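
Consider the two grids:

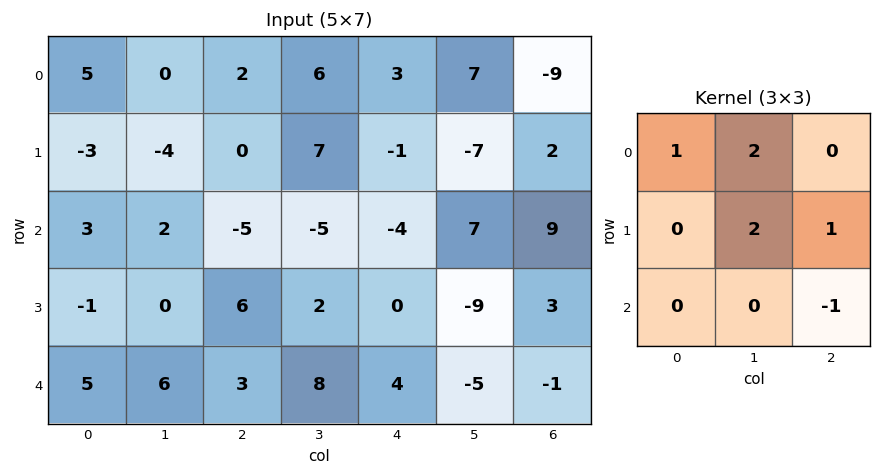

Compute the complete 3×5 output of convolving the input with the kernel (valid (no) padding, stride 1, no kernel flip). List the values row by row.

2 16 31 -4 -4
-18 -21 0 13 5
10 -2 -15 -17 -4

Output[0,0]: The receptive field on the input at this output position is [5 0 2 / -3 -4 0 / 3 2 -5]. Elementwise product with the kernel and sum: 5·1 + 0·2 + -4·2 + 0·1 + -5·-1.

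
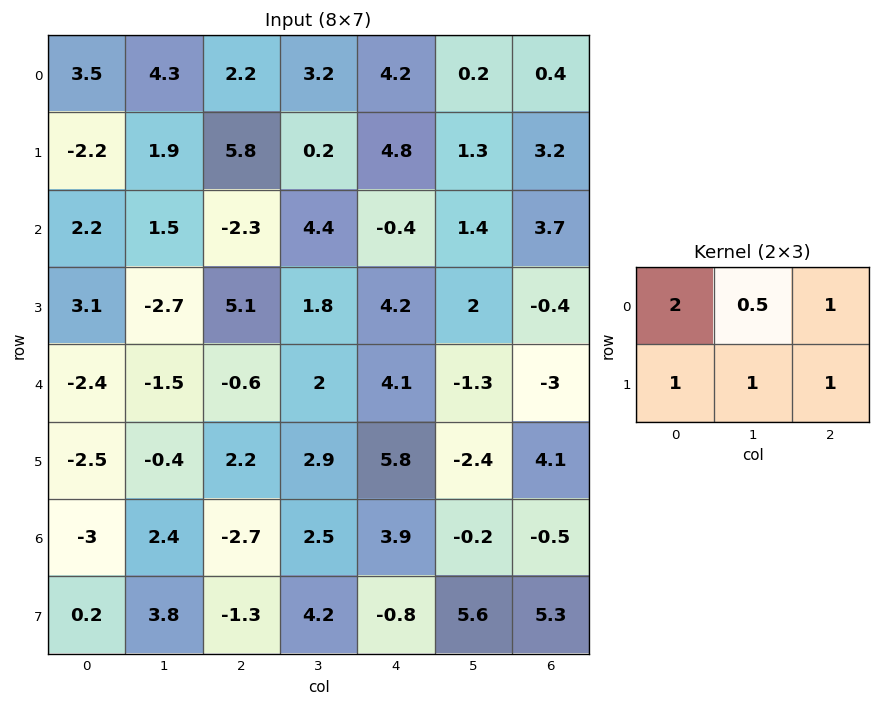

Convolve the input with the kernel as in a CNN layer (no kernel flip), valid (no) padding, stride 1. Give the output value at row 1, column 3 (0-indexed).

9.5

The receptive field on the input at this output position is [0.2 4.8 1.3 / 4.4 -0.4 1.4]. Elementwise product with the kernel and sum: 0.2·2 + 4.8·0.5 + 1.3·1 + 4.4·1 + -0.4·1 + 1.4·1.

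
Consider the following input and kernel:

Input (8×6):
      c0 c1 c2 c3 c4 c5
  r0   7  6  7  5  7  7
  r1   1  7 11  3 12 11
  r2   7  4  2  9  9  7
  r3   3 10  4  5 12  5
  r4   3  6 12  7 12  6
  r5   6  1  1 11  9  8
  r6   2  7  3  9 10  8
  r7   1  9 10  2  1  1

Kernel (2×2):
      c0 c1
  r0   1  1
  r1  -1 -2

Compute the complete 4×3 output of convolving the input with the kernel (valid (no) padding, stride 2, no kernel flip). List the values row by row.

-2 -5 -20
-12 -3 -6
1 -4 -7
-10 -2 15

Output[0,0]: The receptive field on the input at this output position is [7 6 / 1 7]. Elementwise product with the kernel and sum: 7·1 + 6·1 + 1·-1 + 7·-2.
Output[0,1]: The receptive field on the input at this output position is [7 5 / 11 3]. Elementwise product with the kernel and sum: 7·1 + 5·1 + 11·-1 + 3·-2.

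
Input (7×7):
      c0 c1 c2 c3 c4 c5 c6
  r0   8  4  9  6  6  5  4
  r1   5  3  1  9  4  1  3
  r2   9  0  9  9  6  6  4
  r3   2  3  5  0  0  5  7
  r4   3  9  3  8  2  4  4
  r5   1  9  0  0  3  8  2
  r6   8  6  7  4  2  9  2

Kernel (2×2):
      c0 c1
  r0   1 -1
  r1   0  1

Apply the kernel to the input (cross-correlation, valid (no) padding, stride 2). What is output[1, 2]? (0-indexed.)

The receptive field on the input at this output position is [6 6 / 0 5]. Elementwise product with the kernel and sum: 6·1 + 6·-1 + 5·1.

5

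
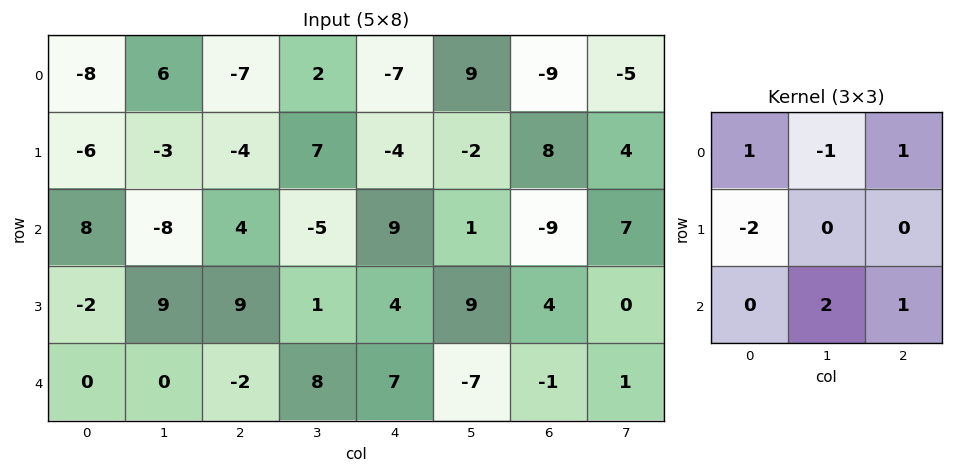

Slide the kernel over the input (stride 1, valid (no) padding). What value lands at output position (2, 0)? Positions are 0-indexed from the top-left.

22

The receptive field on the input at this output position is [8 -8 4 / -2 9 9 / 0 0 -2]. Elementwise product with the kernel and sum: 8·1 + -8·-1 + 4·1 + -2·-2 + 0·2 + -2·1.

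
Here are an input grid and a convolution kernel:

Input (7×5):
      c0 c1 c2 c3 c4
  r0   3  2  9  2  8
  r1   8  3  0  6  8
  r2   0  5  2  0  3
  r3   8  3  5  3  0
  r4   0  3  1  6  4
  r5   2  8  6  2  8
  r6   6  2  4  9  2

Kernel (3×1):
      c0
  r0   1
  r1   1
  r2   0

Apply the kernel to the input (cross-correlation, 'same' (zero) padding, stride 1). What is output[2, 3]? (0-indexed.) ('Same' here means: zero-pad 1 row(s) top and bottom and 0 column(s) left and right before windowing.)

6

The receptive field on the zero-padded input at this output position is [6 / 0 / 3]. Elementwise product with the kernel and sum: 6·1 + 0·1.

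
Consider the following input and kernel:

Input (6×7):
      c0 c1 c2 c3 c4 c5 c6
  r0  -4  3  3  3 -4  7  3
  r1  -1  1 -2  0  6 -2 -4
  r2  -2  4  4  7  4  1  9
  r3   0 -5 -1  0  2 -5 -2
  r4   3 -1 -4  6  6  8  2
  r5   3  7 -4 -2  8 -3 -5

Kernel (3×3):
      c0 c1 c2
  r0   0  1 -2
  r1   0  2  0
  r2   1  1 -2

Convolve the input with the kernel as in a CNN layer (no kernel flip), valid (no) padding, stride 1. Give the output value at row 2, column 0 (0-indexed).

-4

The receptive field on the input at this output position is [-2 4 4 / 0 -5 -1 / 3 -1 -4]. Elementwise product with the kernel and sum: 4·1 + 4·-2 + -5·2 + 3·1 + -1·1 + -4·-2.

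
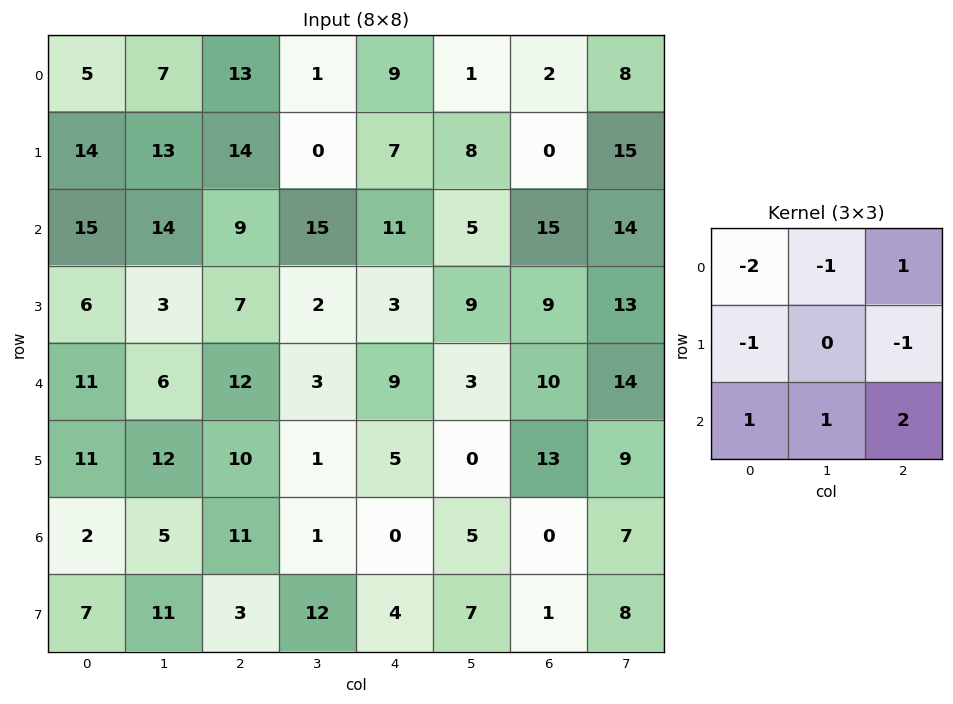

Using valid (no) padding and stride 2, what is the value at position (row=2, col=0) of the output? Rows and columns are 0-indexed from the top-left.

-8

The receptive field on the input at this output position is [11 6 12 / 11 12 10 / 2 5 11]. Elementwise product with the kernel and sum: 11·-2 + 6·-1 + 12·1 + 11·-1 + 10·-1 + 2·1 + 5·1 + 11·2.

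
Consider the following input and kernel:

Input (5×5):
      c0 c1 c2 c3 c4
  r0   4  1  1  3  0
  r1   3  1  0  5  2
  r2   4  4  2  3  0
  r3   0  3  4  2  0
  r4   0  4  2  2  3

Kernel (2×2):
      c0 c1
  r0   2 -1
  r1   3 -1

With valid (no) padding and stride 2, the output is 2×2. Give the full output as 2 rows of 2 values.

15 -6
1 11

Output[0,0]: The receptive field on the input at this output position is [4 1 / 3 1]. Elementwise product with the kernel and sum: 4·2 + 1·-1 + 3·3 + 1·-1.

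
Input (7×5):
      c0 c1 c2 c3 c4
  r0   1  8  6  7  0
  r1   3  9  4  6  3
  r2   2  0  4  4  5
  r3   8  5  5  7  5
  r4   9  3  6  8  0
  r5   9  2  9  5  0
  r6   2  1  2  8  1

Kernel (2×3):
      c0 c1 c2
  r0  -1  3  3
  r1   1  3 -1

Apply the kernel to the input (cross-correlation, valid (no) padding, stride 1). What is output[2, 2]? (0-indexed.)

The receptive field on the input at this output position is [4 4 5 / 5 7 5]. Elementwise product with the kernel and sum: 4·-1 + 4·3 + 5·3 + 5·1 + 7·3 + 5·-1.

44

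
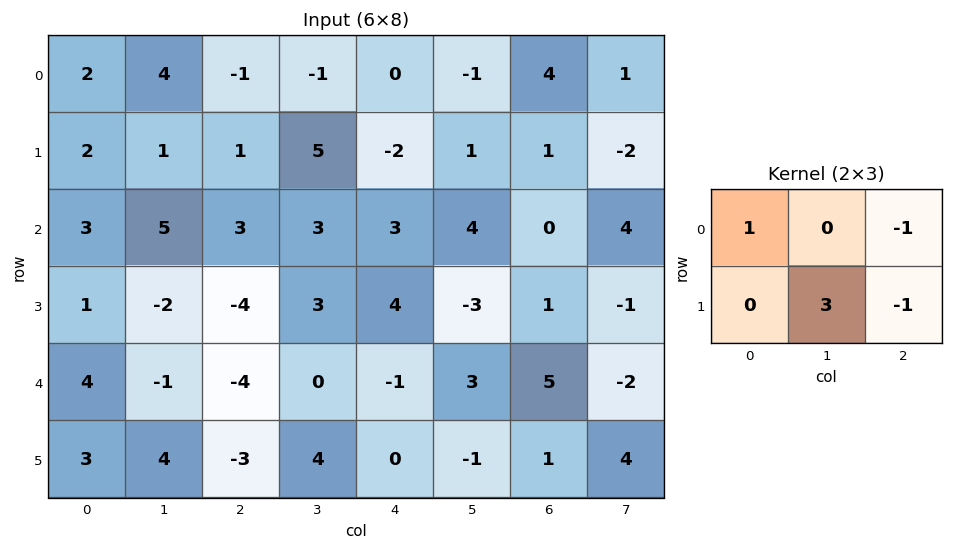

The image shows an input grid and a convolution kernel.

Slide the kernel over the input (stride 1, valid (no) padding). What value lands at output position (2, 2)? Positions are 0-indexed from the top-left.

The receptive field on the input at this output position is [3 3 3 / -4 3 4]. Elementwise product with the kernel and sum: 3·1 + 3·-1 + 3·3 + 4·-1.

5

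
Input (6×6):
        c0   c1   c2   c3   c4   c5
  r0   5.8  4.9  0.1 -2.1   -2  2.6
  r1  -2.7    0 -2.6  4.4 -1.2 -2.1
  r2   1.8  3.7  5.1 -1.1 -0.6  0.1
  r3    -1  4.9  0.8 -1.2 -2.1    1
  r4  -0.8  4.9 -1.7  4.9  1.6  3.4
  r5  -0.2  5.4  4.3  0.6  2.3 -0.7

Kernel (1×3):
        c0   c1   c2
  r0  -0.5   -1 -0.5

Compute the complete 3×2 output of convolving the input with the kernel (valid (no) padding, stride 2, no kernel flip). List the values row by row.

-7.85 3.05
-7.15 -1.15
-3.65 -4.85

Output[0,0]: The receptive field on the input at this output position is [5.8 4.9 0.1]. Elementwise product with the kernel and sum: 5.8·-0.5 + 4.9·-1 + 0.1·-0.5.
Output[0,1]: The receptive field on the input at this output position is [0.1 -2.1 -2]. Elementwise product with the kernel and sum: 0.1·-0.5 + -2.1·-1 + -2·-0.5.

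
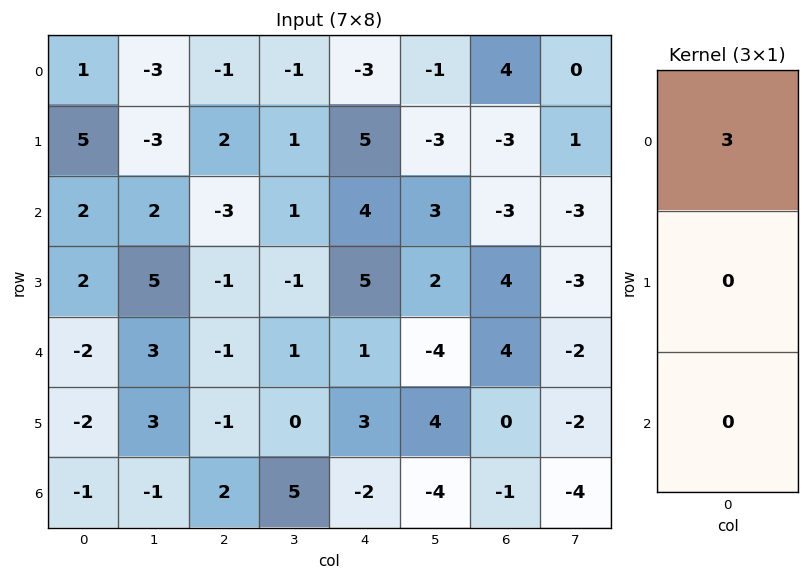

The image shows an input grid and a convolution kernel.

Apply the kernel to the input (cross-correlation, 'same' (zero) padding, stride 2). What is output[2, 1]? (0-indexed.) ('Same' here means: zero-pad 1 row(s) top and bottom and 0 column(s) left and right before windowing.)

-3

The receptive field on the zero-padded input at this output position is [-1 / -1 / -1]. Elementwise product with the kernel and sum: -1·3.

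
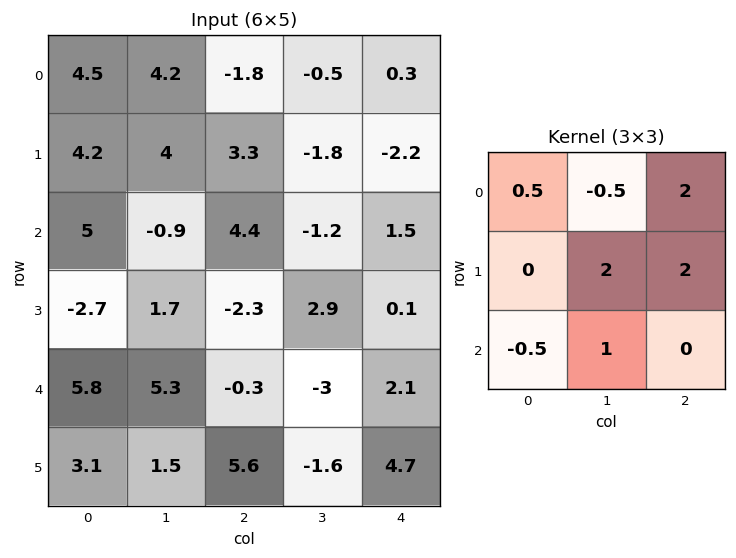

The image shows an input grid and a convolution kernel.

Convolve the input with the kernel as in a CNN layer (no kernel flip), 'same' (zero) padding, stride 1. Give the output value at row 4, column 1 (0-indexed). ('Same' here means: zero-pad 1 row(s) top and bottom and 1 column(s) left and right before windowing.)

The receptive field on the zero-padded input at this output position is [-2.7 1.7 -2.3 / 5.8 5.3 -0.3 / 3.1 1.5 5.6]. Elementwise product with the kernel and sum: -2.7·0.5 + 1.7·-0.5 + -2.3·2 + 5.3·2 + -0.3·2 + 3.1·-0.5 + 1.5·1.

3.15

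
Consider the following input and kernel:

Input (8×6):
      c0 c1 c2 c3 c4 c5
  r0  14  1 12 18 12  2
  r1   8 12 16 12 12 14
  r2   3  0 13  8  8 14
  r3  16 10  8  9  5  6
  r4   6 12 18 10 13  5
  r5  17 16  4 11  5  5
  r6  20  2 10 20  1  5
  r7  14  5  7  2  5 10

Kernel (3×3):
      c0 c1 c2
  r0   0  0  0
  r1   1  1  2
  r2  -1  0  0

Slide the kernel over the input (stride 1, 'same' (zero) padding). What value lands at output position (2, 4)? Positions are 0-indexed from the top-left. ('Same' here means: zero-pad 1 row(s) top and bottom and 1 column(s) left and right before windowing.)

The receptive field on the zero-padded input at this output position is [12 12 14 / 8 8 14 / 9 5 6]. Elementwise product with the kernel and sum: 8·1 + 8·1 + 14·2 + 9·-1.

35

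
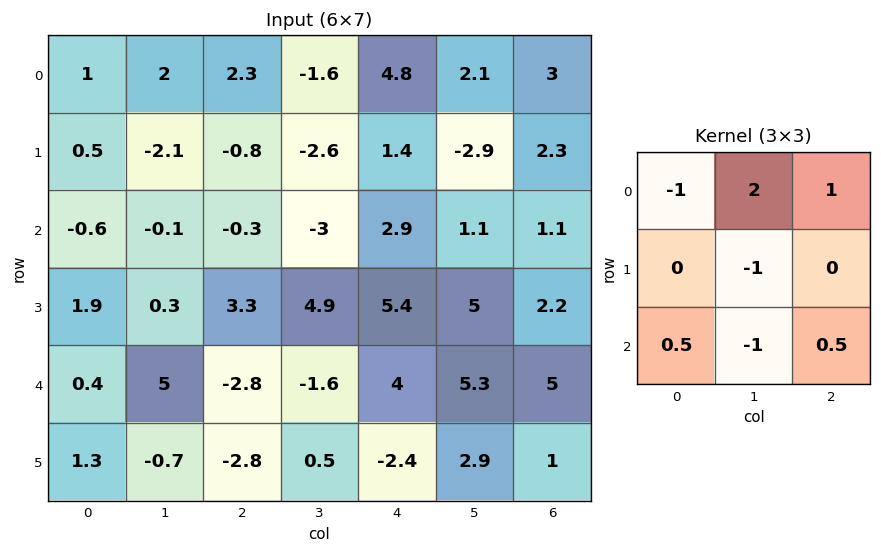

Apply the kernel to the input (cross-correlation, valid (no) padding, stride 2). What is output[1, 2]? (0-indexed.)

-5.4

The receptive field on the input at this output position is [2.9 1.1 1.1 / 5.4 5 2.2 / 4 5.3 5]. Elementwise product with the kernel and sum: 2.9·-1 + 1.1·2 + 1.1·1 + 5·-1 + 4·0.5 + 5.3·-1 + 5·0.5.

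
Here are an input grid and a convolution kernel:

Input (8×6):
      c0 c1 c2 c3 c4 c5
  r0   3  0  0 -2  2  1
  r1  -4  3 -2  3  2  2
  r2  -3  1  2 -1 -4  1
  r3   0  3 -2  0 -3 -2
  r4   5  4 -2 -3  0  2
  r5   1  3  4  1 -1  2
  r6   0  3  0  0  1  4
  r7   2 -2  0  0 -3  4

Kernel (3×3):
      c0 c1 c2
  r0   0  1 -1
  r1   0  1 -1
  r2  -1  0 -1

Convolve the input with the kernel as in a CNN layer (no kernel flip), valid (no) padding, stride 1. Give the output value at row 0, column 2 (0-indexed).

The receptive field on the input at this output position is [0 -2 2 / -2 3 2 / 2 -1 -4]. Elementwise product with the kernel and sum: -2·1 + 2·-1 + 3·1 + 2·-1 + 2·-1 + -4·-1.

-1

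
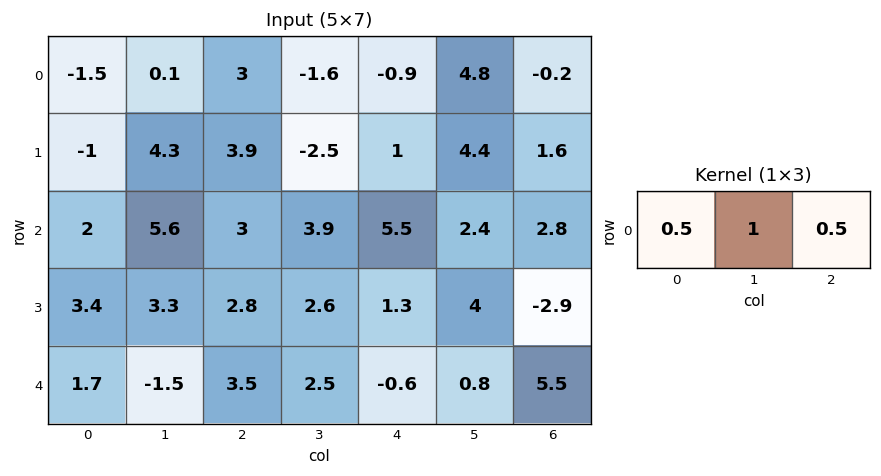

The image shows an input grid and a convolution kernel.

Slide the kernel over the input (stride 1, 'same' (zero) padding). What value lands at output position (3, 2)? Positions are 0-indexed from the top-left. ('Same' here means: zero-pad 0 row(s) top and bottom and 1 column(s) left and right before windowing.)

5.75

The receptive field on the zero-padded input at this output position is [3.3 2.8 2.6]. Elementwise product with the kernel and sum: 3.3·0.5 + 2.8·1 + 2.6·0.5.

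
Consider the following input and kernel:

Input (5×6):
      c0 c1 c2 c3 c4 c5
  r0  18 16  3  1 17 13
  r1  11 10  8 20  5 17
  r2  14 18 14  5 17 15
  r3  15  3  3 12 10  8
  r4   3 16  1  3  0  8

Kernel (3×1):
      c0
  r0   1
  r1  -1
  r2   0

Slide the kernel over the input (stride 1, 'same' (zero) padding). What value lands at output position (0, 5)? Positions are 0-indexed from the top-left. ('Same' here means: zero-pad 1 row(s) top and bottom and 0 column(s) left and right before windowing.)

The receptive field on the zero-padded input at this output position is [0 / 13 / 17]. Elementwise product with the kernel and sum: 0·1 + 13·-1.

-13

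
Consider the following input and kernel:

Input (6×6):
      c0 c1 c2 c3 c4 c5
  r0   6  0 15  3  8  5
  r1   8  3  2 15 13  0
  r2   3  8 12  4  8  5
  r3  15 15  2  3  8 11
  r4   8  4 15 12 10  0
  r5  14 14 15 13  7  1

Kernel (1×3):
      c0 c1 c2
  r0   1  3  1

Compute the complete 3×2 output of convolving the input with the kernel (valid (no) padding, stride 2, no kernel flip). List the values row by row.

21 32
39 32
35 61

Output[0,0]: The receptive field on the input at this output position is [6 0 15]. Elementwise product with the kernel and sum: 6·1 + 0·3 + 15·1.
Output[0,1]: The receptive field on the input at this output position is [15 3 8]. Elementwise product with the kernel and sum: 15·1 + 3·3 + 8·1.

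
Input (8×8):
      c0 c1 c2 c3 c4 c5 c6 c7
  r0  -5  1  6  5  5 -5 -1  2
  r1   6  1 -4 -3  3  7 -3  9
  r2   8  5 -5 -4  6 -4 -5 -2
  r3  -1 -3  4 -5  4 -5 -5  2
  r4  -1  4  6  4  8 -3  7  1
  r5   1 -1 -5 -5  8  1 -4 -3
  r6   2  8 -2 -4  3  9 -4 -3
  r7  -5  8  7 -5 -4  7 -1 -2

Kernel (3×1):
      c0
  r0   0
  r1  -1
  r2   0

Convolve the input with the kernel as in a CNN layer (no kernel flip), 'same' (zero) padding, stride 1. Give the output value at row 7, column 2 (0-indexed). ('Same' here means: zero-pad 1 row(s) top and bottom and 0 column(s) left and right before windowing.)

The receptive field on the zero-padded input at this output position is [-2 / 7 / 0]. Elementwise product with the kernel and sum: 7·-1.

-7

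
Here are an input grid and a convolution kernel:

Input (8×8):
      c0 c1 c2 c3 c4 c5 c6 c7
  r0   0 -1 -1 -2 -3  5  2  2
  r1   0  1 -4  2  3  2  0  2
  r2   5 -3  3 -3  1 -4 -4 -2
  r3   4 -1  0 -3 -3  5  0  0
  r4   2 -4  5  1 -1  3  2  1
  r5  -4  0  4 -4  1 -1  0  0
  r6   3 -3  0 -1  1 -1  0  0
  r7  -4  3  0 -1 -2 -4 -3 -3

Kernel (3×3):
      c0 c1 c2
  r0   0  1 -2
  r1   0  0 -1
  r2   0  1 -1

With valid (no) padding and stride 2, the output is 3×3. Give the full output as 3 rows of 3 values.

-1 -3 1
-18 0 5
-21 0 -2

Output[0,0]: The receptive field on the input at this output position is [0 -1 -1 / 0 1 -4 / 5 -3 3]. Elementwise product with the kernel and sum: -1·1 + -1·-2 + -4·-1 + -3·1 + 3·-1.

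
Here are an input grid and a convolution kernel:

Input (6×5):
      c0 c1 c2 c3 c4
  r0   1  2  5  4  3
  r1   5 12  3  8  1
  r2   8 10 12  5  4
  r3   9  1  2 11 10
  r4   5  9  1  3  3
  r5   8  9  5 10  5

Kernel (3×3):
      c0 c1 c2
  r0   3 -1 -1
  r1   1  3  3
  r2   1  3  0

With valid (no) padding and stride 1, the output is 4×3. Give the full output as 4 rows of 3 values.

84 88 65
86 93 74
52 65 102
94 35 39

Output[0,0]: The receptive field on the input at this output position is [1 2 5 / 5 12 3 / 8 10 12]. Elementwise product with the kernel and sum: 1·3 + 2·-1 + 5·-1 + 5·1 + 12·3 + 3·3 + 8·1 + 10·3.
Output[0,1]: The receptive field on the input at this output position is [2 5 4 / 12 3 8 / 10 12 5]. Elementwise product with the kernel and sum: 2·3 + 5·-1 + 4·-1 + 12·1 + 3·3 + 8·3 + 10·1 + 12·3.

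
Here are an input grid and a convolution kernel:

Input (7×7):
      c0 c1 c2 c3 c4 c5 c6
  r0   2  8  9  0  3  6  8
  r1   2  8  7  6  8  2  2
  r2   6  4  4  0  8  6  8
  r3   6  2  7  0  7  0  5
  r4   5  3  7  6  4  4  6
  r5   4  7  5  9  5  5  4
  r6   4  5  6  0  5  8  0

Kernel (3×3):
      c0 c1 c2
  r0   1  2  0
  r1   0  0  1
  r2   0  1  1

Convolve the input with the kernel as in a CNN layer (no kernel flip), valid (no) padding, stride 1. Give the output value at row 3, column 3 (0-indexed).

28

The receptive field on the input at this output position is [0 7 0 / 6 4 4 / 9 5 5]. Elementwise product with the kernel and sum: 0·1 + 7·2 + 4·1 + 5·1 + 5·1.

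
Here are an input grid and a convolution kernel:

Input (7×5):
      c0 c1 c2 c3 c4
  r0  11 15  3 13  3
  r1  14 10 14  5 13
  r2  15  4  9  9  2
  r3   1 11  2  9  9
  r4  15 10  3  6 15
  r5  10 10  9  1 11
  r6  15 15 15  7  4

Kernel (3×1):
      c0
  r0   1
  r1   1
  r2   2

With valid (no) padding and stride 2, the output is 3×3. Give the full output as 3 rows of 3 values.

55 35 20
46 17 41
55 42 34

Output[0,0]: The receptive field on the input at this output position is [11 / 14 / 15]. Elementwise product with the kernel and sum: 11·1 + 14·1 + 15·2.
Output[0,1]: The receptive field on the input at this output position is [3 / 14 / 9]. Elementwise product with the kernel and sum: 3·1 + 14·1 + 9·2.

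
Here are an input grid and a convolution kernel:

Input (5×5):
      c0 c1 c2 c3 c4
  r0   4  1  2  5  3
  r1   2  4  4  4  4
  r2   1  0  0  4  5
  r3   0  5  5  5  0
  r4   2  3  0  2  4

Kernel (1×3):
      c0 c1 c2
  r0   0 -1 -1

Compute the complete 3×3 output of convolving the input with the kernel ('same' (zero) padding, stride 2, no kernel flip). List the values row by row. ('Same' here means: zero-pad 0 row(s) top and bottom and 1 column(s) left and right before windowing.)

Output[0,0]: The receptive field on the zero-padded input at this output position is [0 4 1]. Elementwise product with the kernel and sum: 4·-1 + 1·-1.
Output[0,1]: The receptive field on the zero-padded input at this output position is [1 2 5]. Elementwise product with the kernel and sum: 2·-1 + 5·-1.

-5 -7 -3
-1 -4 -5
-5 -2 -4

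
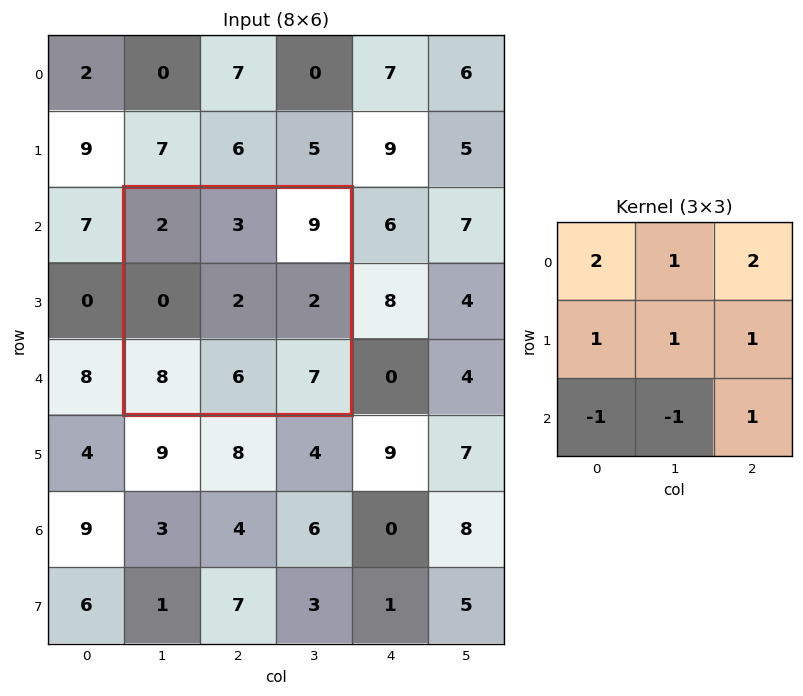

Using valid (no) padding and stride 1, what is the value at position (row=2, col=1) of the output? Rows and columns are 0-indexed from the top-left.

The receptive field on the input at this output position is [2 3 9 / 0 2 2 / 8 6 7]. Elementwise product with the kernel and sum: 2·2 + 3·1 + 9·2 + 0·1 + 2·1 + 2·1 + 8·-1 + 6·-1 + 7·1.

22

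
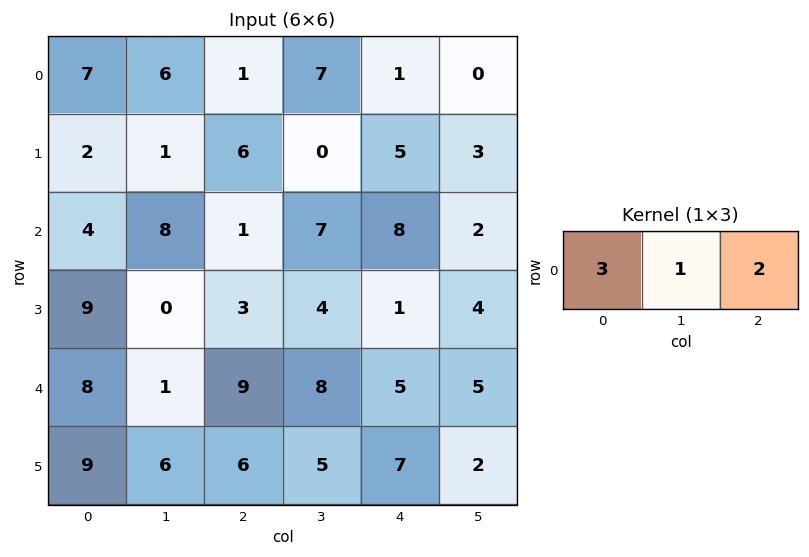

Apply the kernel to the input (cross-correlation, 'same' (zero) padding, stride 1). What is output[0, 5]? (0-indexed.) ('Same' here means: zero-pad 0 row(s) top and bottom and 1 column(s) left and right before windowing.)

The receptive field on the zero-padded input at this output position is [1 0 0]. Elementwise product with the kernel and sum: 1·3 + 0·1 + 0·2.

3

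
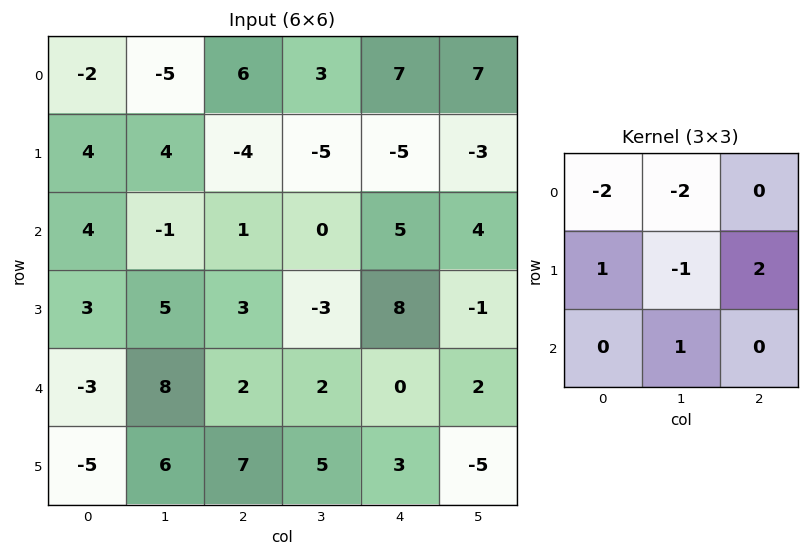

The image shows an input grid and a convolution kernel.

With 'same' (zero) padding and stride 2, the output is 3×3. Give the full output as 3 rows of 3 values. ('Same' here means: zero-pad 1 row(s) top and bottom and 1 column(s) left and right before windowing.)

-4 -9 5
-11 1 31
8 1 -1

Output[0,0]: The receptive field on the zero-padded input at this output position is [0 0 0 / 0 -2 -5 / 0 4 4]. Elementwise product with the kernel and sum: 0·-2 + 0·-2 + 0·1 + -2·-1 + -5·2 + 4·1.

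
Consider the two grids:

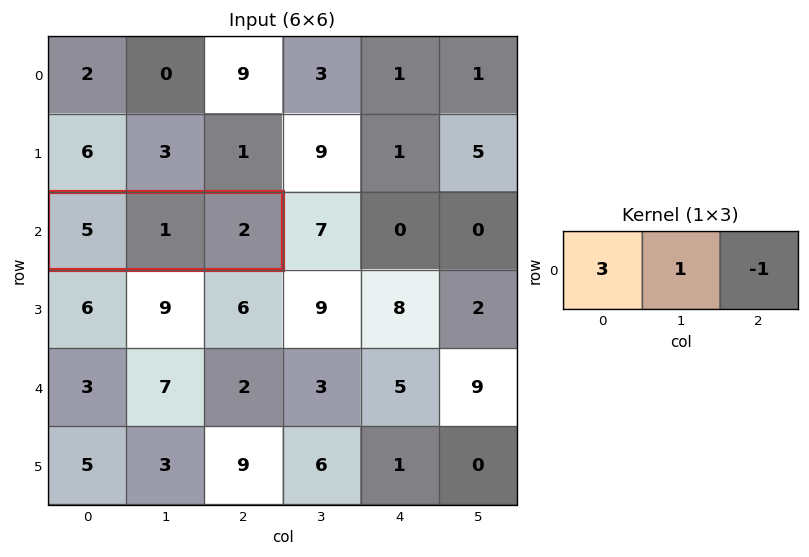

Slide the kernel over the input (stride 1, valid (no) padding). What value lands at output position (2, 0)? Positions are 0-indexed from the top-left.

The receptive field on the input at this output position is [5 1 2]. Elementwise product with the kernel and sum: 5·3 + 1·1 + 2·-1.

14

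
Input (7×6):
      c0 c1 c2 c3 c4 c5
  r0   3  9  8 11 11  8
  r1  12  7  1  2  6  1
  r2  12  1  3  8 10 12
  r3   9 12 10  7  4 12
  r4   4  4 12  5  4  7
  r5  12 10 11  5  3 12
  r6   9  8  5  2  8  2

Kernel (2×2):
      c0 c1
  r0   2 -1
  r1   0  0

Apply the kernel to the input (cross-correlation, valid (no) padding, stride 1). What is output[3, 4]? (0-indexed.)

The receptive field on the input at this output position is [4 12 / 4 7]. Elementwise product with the kernel and sum: 4·2 + 12·-1.

-4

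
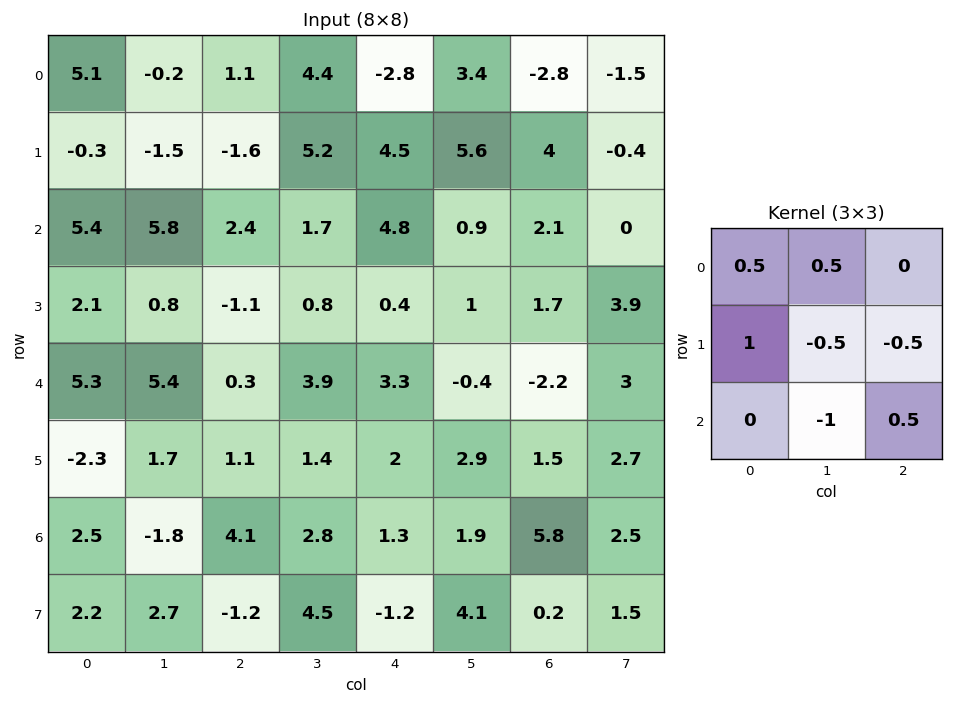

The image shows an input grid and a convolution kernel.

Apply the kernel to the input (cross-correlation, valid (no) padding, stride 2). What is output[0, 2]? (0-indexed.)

0.15

The receptive field on the input at this output position is [-2.8 3.4 -2.8 / 4.5 5.6 4 / 4.8 0.9 2.1]. Elementwise product with the kernel and sum: -2.8·0.5 + 3.4·0.5 + 4.5·1 + 5.6·-0.5 + 4·-0.5 + 0.9·-1 + 2.1·0.5.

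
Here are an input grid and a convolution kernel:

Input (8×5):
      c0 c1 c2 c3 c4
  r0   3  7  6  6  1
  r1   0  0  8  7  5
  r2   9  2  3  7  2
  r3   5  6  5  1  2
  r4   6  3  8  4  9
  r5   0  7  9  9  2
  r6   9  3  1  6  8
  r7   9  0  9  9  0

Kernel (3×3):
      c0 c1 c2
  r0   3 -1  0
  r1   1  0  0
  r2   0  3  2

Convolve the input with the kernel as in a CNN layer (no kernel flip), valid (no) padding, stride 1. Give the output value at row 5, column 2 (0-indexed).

46

The receptive field on the input at this output position is [9 9 2 / 1 6 8 / 9 9 0]. Elementwise product with the kernel and sum: 9·3 + 9·-1 + 1·1 + 9·3 + 0·2.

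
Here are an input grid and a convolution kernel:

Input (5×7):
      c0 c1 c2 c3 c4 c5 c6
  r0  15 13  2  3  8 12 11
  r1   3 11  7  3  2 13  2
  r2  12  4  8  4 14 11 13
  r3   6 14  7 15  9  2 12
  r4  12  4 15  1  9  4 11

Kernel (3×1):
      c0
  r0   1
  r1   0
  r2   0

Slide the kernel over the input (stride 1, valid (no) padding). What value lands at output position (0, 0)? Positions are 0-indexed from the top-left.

15

The receptive field on the input at this output position is [15 / 3 / 12]. Elementwise product with the kernel and sum: 15·1.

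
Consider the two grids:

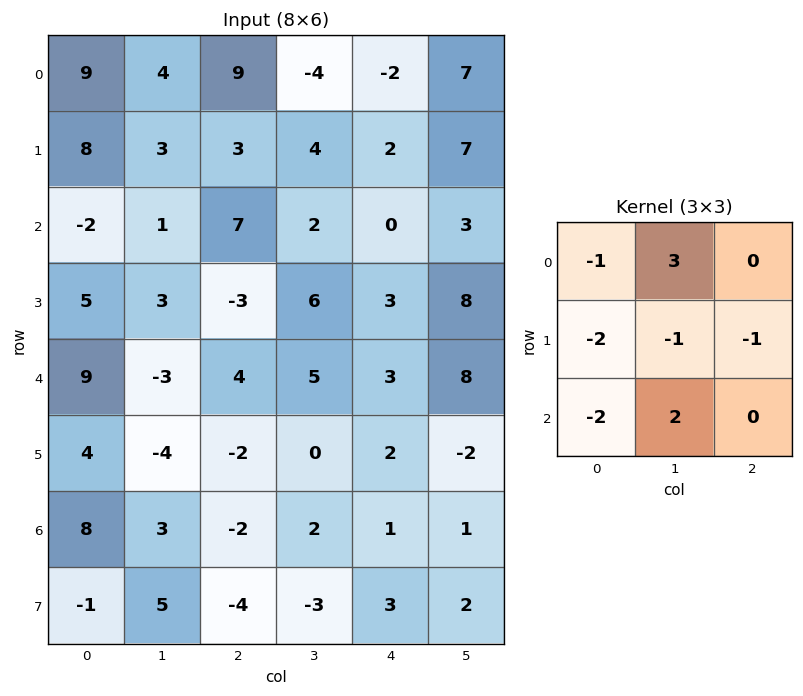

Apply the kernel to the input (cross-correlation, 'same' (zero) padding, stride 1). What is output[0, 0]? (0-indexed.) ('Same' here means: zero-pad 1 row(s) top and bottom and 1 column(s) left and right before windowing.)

The receptive field on the zero-padded input at this output position is [0 0 0 / 0 9 4 / 0 8 3]. Elementwise product with the kernel and sum: 0·-1 + 0·3 + 0·-2 + 9·-1 + 4·-1 + 0·-2 + 8·2.

3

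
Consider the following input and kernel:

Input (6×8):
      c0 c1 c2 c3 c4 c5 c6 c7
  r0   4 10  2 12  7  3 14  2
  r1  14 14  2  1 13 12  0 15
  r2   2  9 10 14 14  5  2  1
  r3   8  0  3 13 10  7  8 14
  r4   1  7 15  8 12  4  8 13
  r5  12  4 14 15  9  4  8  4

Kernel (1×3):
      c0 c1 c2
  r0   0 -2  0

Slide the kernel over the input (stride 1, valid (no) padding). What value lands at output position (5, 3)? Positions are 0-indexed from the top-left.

The receptive field on the input at this output position is [15 9 4]. Elementwise product with the kernel and sum: 9·-2.

-18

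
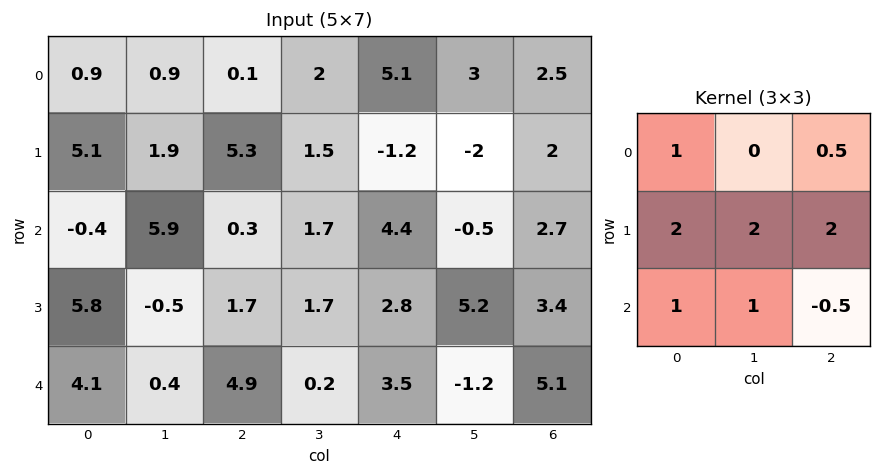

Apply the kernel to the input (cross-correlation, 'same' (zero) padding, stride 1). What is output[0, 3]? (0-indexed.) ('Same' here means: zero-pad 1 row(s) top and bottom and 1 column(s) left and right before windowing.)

The receptive field on the zero-padded input at this output position is [0 0 0 / 0.1 2 5.1 / 5.3 1.5 -1.2]. Elementwise product with the kernel and sum: 0·1 + 0·0.5 + 0.1·2 + 2·2 + 5.1·2 + 5.3·1 + 1.5·1 + -1.2·-0.5.

21.8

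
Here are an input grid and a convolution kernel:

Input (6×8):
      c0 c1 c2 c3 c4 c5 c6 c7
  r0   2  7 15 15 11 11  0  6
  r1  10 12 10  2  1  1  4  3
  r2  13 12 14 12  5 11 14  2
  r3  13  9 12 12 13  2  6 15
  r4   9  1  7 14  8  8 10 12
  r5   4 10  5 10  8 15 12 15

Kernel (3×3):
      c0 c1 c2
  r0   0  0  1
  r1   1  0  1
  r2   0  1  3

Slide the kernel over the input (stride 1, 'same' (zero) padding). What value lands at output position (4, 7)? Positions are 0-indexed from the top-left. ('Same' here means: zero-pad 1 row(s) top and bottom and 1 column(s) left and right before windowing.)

25

The receptive field on the zero-padded input at this output position is [6 15 0 / 10 12 0 / 12 15 0]. Elementwise product with the kernel and sum: 0·1 + 10·1 + 0·1 + 15·1 + 0·3.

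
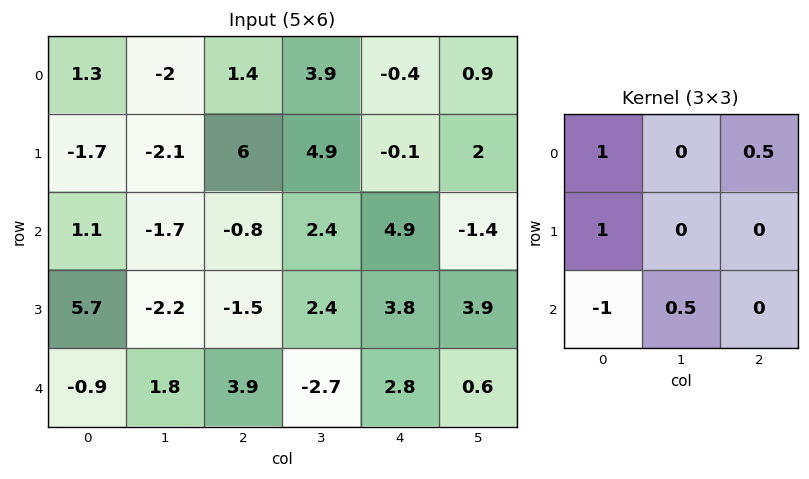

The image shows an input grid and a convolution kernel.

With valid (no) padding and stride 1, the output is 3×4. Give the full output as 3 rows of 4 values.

Output[0,0]: The receptive field on the input at this output position is [1.3 -2 1.4 / -1.7 -2.1 6 / 1.1 -1.7 -0.8]. Elementwise product with the kernel and sum: 1.3·1 + 1.4·0.5 + -1.7·1 + 1.1·-1 + -1.7·0.5.
Output[0,1]: The receptive field on the input at this output position is [-2 1.4 3.9 / -2.1 6 4.9 / -1.7 -0.8 2.4]. Elementwise product with the kernel and sum: -2·1 + 3.9·0.5 + -2.1·1 + -1.7·-1 + -0.8·0.5.

-1.65 -0.85 9.2 9.3
-4.4 0.1 7.85 7.8
8.2 -2.55 -5.1 8.2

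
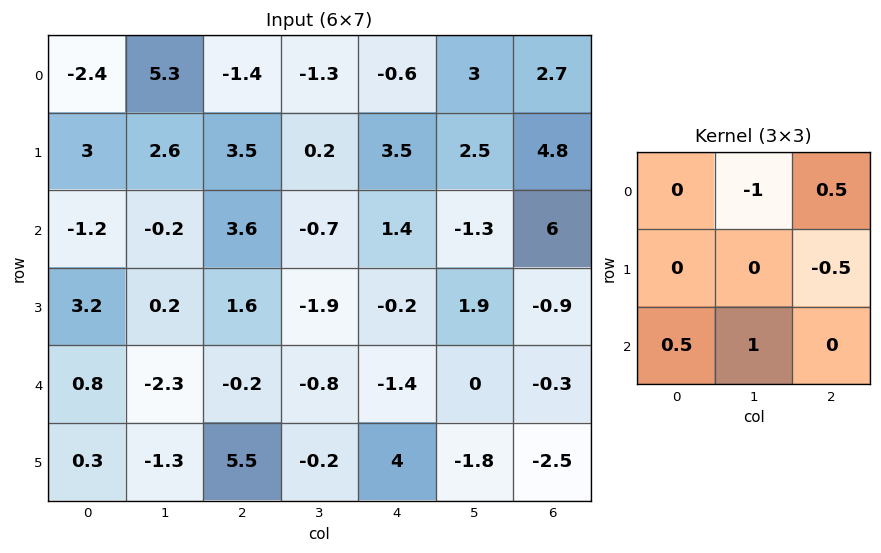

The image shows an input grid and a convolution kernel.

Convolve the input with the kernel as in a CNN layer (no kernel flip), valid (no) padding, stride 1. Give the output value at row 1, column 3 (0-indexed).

The receptive field on the input at this output position is [0.2 3.5 2.5 / -0.7 1.4 -1.3 / -1.9 -0.2 1.9]. Elementwise product with the kernel and sum: 3.5·-1 + 2.5·0.5 + -1.3·-0.5 + -1.9·0.5 + -0.2·1.

-2.75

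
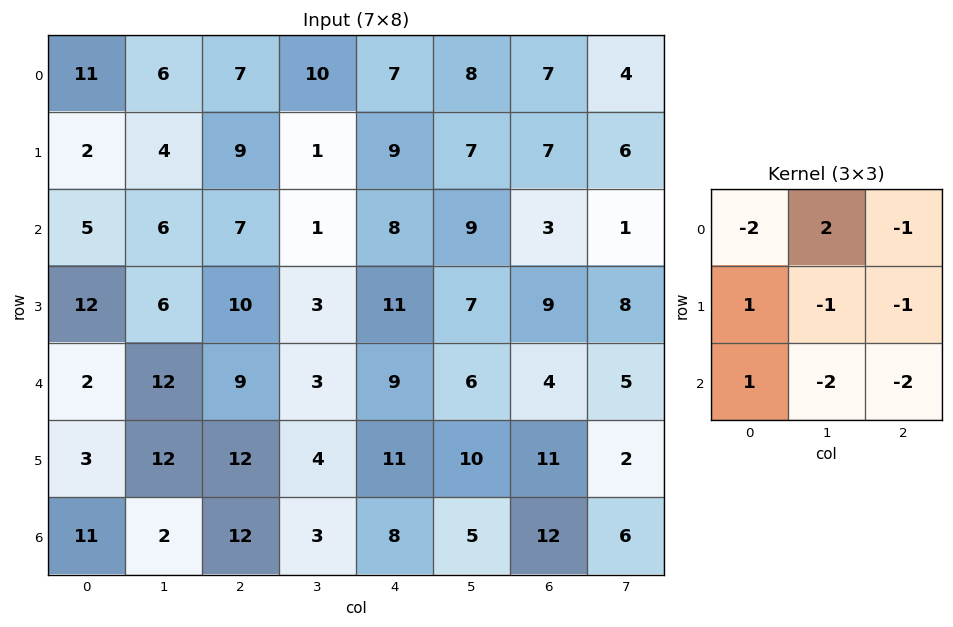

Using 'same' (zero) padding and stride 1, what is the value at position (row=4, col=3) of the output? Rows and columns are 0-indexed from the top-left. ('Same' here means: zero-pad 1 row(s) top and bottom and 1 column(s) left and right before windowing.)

-46

The receptive field on the zero-padded input at this output position is [10 3 11 / 9 3 9 / 12 4 11]. Elementwise product with the kernel and sum: 10·-2 + 3·2 + 11·-1 + 9·1 + 3·-1 + 9·-1 + 12·1 + 4·-2 + 11·-2.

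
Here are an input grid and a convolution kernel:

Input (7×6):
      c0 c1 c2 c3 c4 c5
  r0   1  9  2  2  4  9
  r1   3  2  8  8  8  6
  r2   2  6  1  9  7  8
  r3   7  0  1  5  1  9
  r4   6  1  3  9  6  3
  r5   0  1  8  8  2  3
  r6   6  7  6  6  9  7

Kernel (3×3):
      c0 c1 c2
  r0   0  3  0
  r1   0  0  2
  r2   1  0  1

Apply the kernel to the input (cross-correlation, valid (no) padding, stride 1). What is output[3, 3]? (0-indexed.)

The receptive field on the input at this output position is [5 1 9 / 9 6 3 / 8 2 3]. Elementwise product with the kernel and sum: 1·3 + 3·2 + 8·1 + 3·1.

20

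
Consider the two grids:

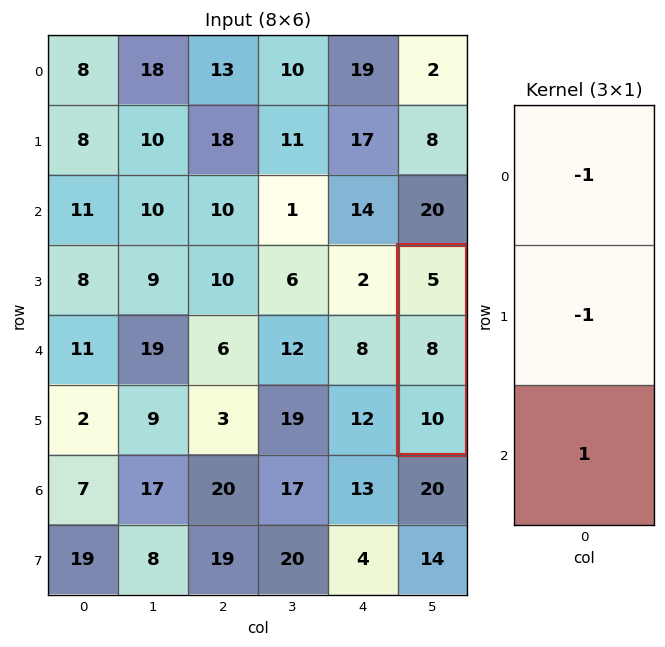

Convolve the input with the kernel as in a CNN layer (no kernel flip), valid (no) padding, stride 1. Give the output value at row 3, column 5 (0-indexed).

The receptive field on the input at this output position is [5 / 8 / 10]. Elementwise product with the kernel and sum: 5·-1 + 8·-1 + 10·1.

-3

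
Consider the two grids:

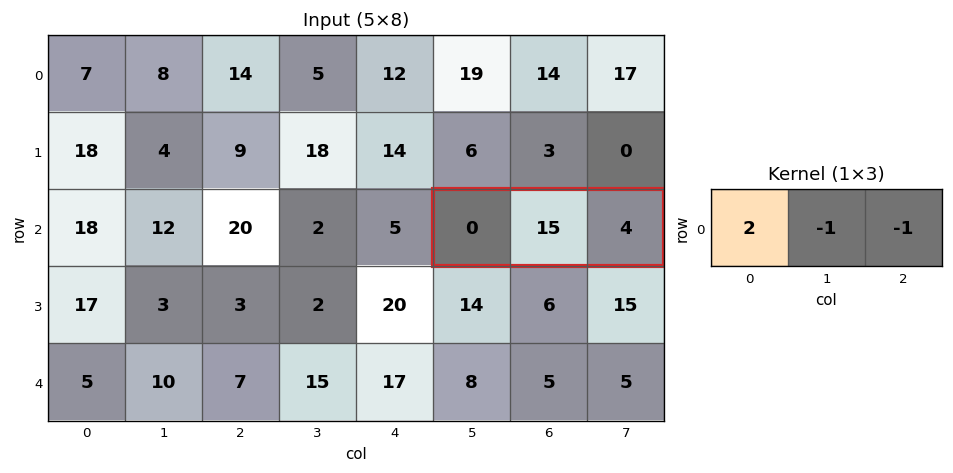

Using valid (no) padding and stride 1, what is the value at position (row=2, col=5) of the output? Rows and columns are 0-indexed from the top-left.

-19

The receptive field on the input at this output position is [0 15 4]. Elementwise product with the kernel and sum: 0·2 + 15·-1 + 4·-1.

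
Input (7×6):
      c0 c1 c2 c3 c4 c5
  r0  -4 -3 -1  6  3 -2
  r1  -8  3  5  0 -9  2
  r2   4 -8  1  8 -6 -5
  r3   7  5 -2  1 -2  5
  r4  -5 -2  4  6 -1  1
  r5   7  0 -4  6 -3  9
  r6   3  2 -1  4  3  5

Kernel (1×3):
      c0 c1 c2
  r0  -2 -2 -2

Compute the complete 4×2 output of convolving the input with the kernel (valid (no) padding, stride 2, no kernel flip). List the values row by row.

Output[0,0]: The receptive field on the input at this output position is [-4 -3 -1]. Elementwise product with the kernel and sum: -4·-2 + -3·-2 + -1·-2.

16 -16
6 -6
6 -18
-8 -12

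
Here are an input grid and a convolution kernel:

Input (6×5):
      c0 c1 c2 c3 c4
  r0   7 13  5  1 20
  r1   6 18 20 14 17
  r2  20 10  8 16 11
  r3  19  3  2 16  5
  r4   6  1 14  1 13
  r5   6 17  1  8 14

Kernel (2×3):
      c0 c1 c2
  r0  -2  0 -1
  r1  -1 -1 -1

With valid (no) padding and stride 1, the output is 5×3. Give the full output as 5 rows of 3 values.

-63 -79 -81
-70 -84 -92
-72 -57 -50
-61 -38 -37
-50 -29 -64

Output[0,0]: The receptive field on the input at this output position is [7 13 5 / 6 18 20]. Elementwise product with the kernel and sum: 7·-2 + 5·-1 + 6·-1 + 18·-1 + 20·-1.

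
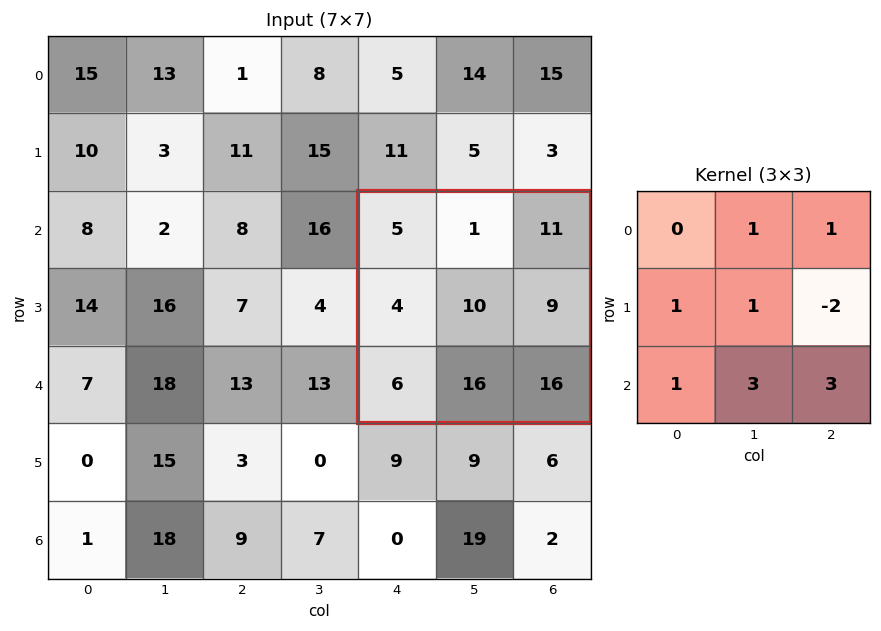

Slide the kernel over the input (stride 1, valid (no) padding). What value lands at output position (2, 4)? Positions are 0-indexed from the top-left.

110

The receptive field on the input at this output position is [5 1 11 / 4 10 9 / 6 16 16]. Elementwise product with the kernel and sum: 1·1 + 11·1 + 4·1 + 10·1 + 9·-2 + 6·1 + 16·3 + 16·3.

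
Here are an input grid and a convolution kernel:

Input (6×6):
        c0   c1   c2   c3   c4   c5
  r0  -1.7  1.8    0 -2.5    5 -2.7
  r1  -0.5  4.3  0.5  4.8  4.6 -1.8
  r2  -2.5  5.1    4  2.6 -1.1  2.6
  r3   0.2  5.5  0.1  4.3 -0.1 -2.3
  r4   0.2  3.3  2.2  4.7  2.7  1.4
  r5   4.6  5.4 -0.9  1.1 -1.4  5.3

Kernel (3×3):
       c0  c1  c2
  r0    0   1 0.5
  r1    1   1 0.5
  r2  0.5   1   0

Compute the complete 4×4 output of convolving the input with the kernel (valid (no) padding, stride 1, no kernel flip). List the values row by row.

Output[0,0]: The receptive field on the input at this output position is [-1.7 1.8 0 / -0.5 4.3 0.5 / -2.5 5.1 4]. Elementwise product with the kernel and sum: 1.8·1 + 0·0.5 + -0.5·1 + 4.3·1 + 0.5·0.5 + -2.5·0.5 + 5.1·1.

9.7 12.5 12.2 12.35
14.75 16.15 17.5 8.55
16.25 16.9 12.2 8.3
17.85 11.9 13.15 6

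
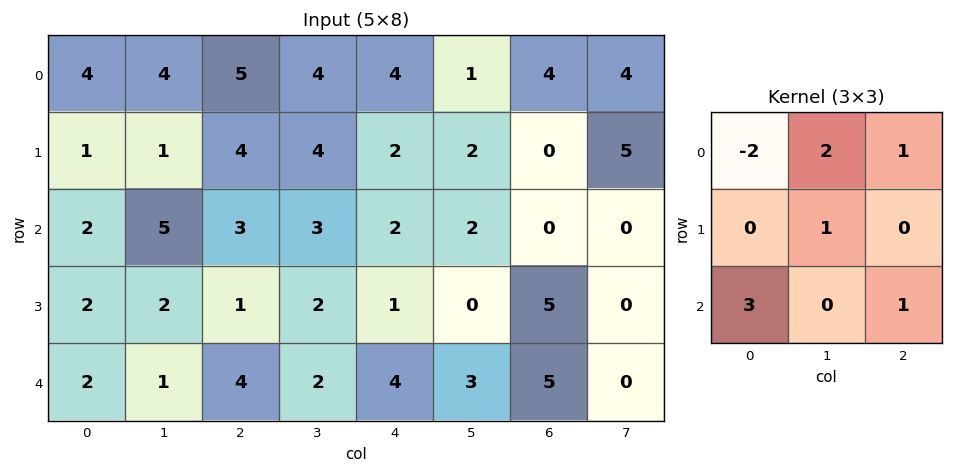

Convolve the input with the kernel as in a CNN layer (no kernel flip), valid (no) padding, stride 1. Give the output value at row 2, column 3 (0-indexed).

The receptive field on the input at this output position is [3 2 2 / 2 1 0 / 2 4 3]. Elementwise product with the kernel and sum: 3·-2 + 2·2 + 2·1 + 1·1 + 2·3 + 3·1.

10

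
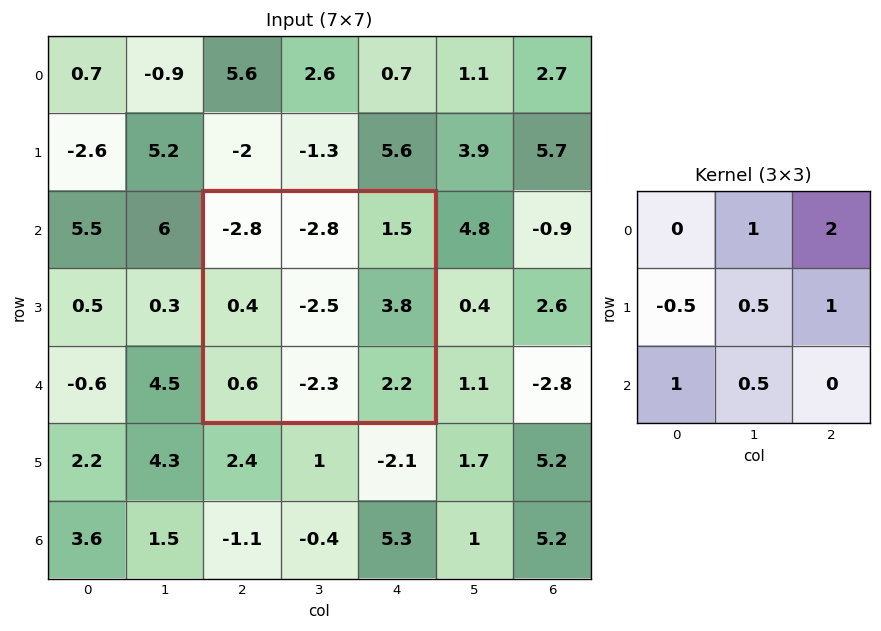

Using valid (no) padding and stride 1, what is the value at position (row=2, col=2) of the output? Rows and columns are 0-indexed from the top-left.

2

The receptive field on the input at this output position is [-2.8 -2.8 1.5 / 0.4 -2.5 3.8 / 0.6 -2.3 2.2]. Elementwise product with the kernel and sum: -2.8·1 + 1.5·2 + 0.4·-0.5 + -2.5·0.5 + 3.8·1 + 0.6·1 + -2.3·0.5.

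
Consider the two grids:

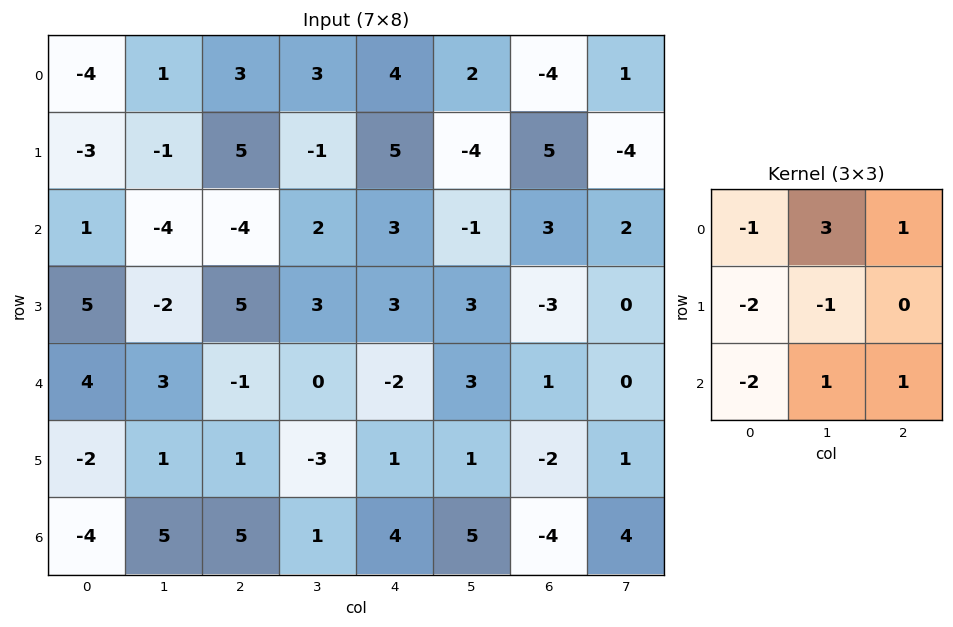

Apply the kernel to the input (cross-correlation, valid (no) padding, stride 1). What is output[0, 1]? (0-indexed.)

The receptive field on the input at this output position is [1 3 3 / -1 5 -1 / -4 -4 2]. Elementwise product with the kernel and sum: 1·-1 + 3·3 + 3·1 + -1·-2 + 5·-1 + -4·-2 + -4·1 + 2·1.

14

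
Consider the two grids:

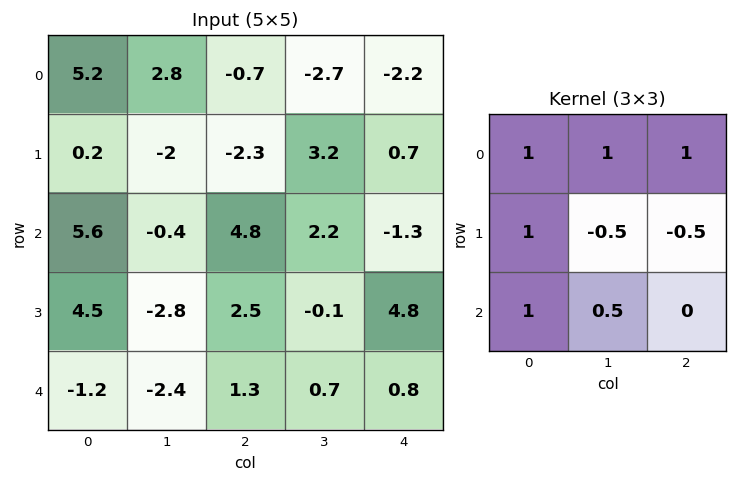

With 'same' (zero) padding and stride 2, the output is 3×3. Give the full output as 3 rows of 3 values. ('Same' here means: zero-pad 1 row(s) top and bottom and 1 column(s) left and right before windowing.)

Output[0,0]: The receptive field on the zero-padded input at this output position is [0 0 0 / 0 5.2 2.8 / 0 0.2 -2]. Elementwise product with the kernel and sum: 0·1 + 0·1 + 0·1 + 0·1 + 5.2·-0.5 + 2.8·-0.5 + 0·1 + 0.2·0.5.

-3.9 1.35 1.95
-2.15 -6.55 9.05
3.5 -3.8 5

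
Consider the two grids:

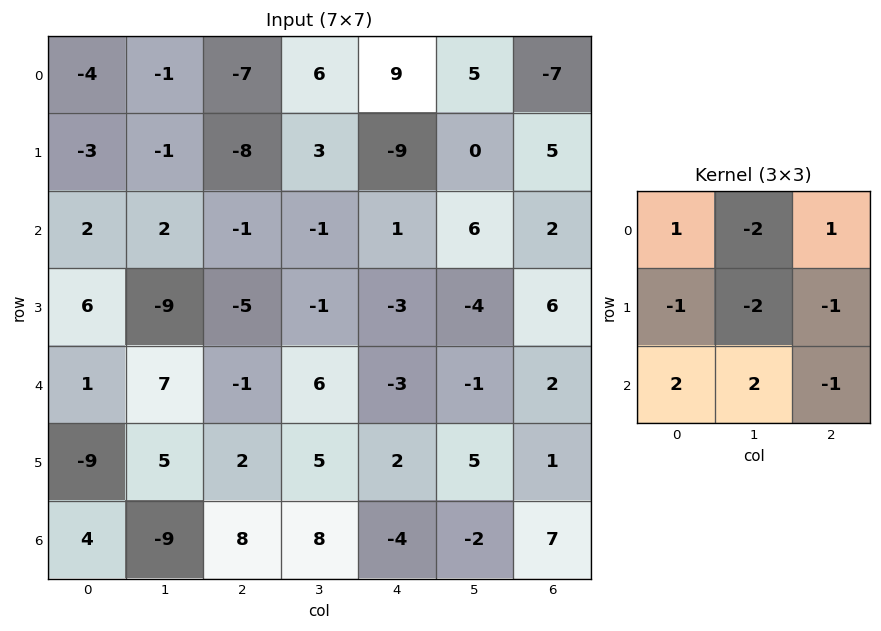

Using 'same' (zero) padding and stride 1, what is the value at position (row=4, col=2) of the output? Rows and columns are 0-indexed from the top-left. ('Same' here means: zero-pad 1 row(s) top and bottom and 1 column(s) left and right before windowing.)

-2

The receptive field on the zero-padded input at this output position is [-9 -5 -1 / 7 -1 6 / 5 2 5]. Elementwise product with the kernel and sum: -9·1 + -5·-2 + -1·1 + 7·-1 + -1·-2 + 6·-1 + 5·2 + 2·2 + 5·-1.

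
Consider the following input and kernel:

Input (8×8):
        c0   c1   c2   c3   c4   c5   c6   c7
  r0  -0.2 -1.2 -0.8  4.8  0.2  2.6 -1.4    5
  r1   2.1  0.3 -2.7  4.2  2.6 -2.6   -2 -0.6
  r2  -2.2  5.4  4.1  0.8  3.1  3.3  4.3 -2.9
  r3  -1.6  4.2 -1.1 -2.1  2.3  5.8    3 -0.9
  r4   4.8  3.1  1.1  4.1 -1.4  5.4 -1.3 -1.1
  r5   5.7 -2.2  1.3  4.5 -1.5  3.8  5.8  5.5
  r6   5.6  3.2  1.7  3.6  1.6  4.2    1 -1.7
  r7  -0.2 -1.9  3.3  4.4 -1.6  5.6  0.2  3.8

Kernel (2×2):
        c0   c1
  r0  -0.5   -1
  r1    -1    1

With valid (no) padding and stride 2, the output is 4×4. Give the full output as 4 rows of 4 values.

Output[0,0]: The receptive field on the input at this output position is [-0.2 -1.2 / 2.1 0.3]. Elementwise product with the kernel and sum: -0.2·-0.5 + -1.2·-1 + 2.1·-1 + 0.3·1.

-0.5 2.5 -7.9 -2.9
1.5 -3.85 -1.35 -3.15
-13.4 -1.45 0.6 1.45
-7.7 -3.35 2.2 4.8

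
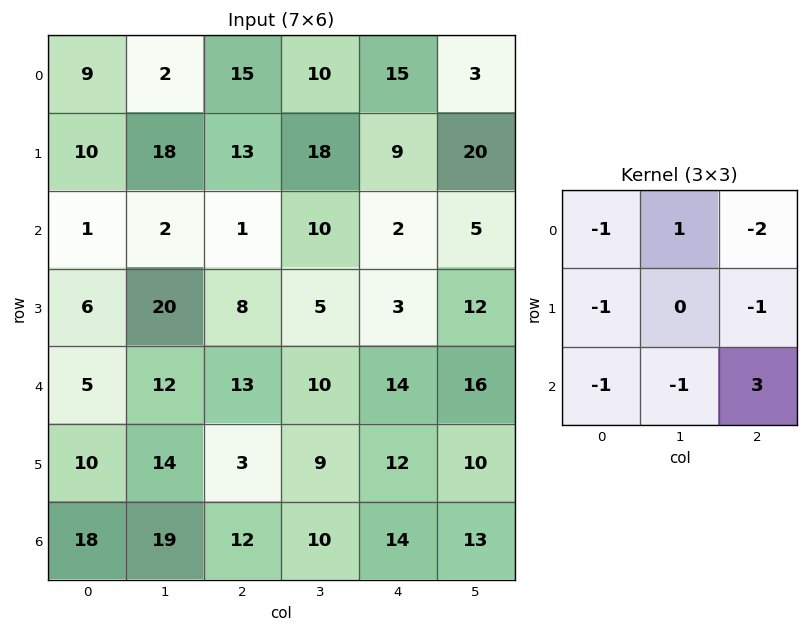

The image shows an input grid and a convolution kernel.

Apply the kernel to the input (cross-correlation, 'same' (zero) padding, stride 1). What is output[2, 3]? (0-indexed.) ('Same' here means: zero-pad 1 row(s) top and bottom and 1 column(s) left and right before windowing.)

-20

The receptive field on the zero-padded input at this output position is [13 18 9 / 1 10 2 / 8 5 3]. Elementwise product with the kernel and sum: 13·-1 + 18·1 + 9·-2 + 1·-1 + 2·-1 + 8·-1 + 5·-1 + 3·3.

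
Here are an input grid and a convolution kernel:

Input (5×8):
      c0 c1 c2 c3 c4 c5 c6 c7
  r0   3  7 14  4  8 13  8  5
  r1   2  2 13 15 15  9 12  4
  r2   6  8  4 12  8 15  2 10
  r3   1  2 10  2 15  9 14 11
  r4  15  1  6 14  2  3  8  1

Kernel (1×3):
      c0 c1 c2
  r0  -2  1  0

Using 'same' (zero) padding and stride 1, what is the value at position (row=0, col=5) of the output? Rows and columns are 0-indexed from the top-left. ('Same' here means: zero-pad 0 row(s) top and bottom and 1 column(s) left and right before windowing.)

-3

The receptive field on the zero-padded input at this output position is [8 13 8]. Elementwise product with the kernel and sum: 8·-2 + 13·1.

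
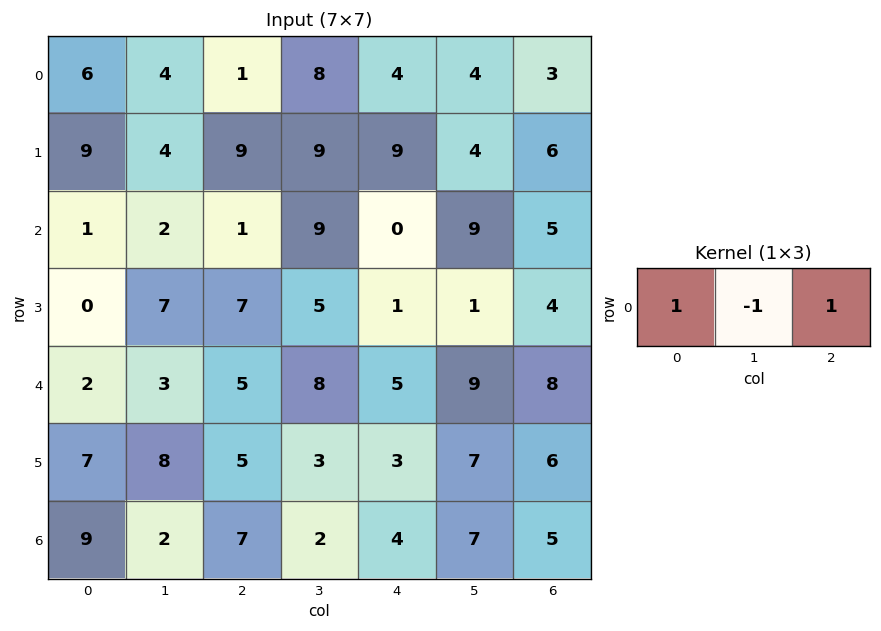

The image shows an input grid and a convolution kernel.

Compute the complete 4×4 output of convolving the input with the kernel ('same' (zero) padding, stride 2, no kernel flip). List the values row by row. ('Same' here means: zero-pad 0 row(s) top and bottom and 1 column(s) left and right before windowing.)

Output[0,0]: The receptive field on the zero-padded input at this output position is [0 6 4]. Elementwise product with the kernel and sum: 0·1 + 6·-1 + 4·1.

-2 11 8 1
1 10 18 4
1 6 12 1
-7 -3 5 2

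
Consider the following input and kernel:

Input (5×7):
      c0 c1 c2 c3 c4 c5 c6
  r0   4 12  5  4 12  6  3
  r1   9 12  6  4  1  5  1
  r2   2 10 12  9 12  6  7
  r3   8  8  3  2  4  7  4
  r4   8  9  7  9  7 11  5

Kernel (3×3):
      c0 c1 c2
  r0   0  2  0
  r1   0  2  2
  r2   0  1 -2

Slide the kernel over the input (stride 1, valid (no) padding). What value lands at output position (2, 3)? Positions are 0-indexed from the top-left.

The receptive field on the input at this output position is [9 12 6 / 2 4 7 / 9 7 11]. Elementwise product with the kernel and sum: 12·2 + 4·2 + 7·2 + 7·1 + 11·-2.

31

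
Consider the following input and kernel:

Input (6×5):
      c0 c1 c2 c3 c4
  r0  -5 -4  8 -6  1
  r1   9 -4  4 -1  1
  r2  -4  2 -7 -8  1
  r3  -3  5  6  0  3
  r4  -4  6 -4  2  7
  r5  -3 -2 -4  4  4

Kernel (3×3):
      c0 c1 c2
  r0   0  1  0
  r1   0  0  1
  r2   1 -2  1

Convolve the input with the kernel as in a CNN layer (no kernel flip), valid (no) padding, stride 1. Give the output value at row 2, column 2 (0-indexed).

The receptive field on the input at this output position is [-7 -8 1 / 6 0 3 / -4 2 7]. Elementwise product with the kernel and sum: -8·1 + 3·1 + -4·1 + 2·-2 + 7·1.

-6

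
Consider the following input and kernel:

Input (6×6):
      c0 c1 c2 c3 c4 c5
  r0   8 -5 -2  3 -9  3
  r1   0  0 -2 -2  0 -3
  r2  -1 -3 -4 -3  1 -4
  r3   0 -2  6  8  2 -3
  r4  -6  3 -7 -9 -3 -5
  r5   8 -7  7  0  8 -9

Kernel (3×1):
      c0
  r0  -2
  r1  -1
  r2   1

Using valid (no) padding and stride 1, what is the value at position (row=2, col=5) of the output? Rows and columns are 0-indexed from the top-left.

6

The receptive field on the input at this output position is [-4 / -3 / -5]. Elementwise product with the kernel and sum: -4·-2 + -3·-1 + -5·1.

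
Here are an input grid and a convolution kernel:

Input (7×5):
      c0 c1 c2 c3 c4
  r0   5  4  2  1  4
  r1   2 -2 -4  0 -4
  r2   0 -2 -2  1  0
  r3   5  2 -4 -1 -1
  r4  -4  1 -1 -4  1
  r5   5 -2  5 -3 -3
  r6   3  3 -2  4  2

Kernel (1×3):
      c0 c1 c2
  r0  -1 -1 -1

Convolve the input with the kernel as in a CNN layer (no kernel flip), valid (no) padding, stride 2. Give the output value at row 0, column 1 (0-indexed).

The receptive field on the input at this output position is [2 1 4]. Elementwise product with the kernel and sum: 2·-1 + 1·-1 + 4·-1.

-7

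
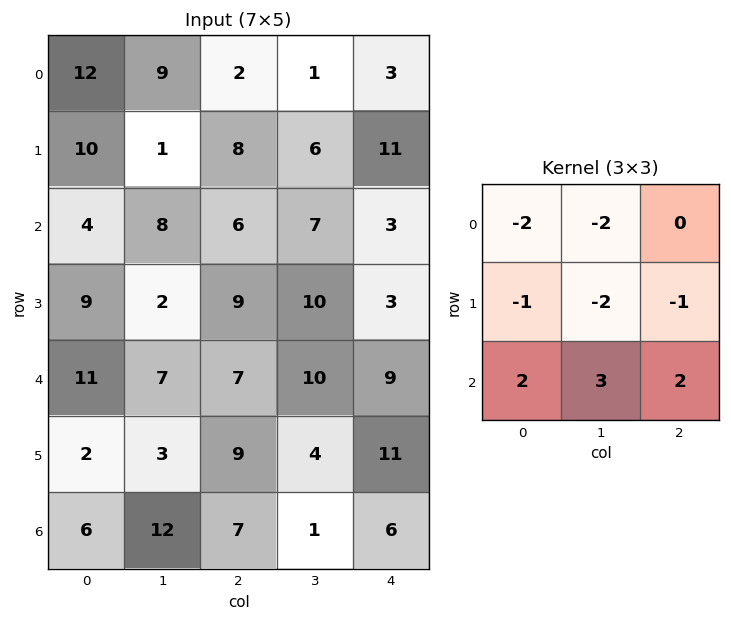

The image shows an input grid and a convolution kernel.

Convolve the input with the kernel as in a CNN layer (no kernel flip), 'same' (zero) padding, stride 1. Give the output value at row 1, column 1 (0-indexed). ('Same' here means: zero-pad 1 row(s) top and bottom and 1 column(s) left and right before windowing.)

The receptive field on the zero-padded input at this output position is [12 9 2 / 10 1 8 / 4 8 6]. Elementwise product with the kernel and sum: 12·-2 + 9·-2 + 10·-1 + 1·-2 + 8·-1 + 4·2 + 8·3 + 6·2.

-18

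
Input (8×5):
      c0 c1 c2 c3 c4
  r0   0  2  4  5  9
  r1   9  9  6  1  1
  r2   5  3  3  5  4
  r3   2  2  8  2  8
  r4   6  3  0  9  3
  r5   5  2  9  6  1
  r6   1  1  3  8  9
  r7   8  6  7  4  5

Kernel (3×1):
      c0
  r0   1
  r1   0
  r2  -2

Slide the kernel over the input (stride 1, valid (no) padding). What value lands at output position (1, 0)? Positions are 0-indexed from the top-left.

5

The receptive field on the input at this output position is [9 / 5 / 2]. Elementwise product with the kernel and sum: 9·1 + 2·-2.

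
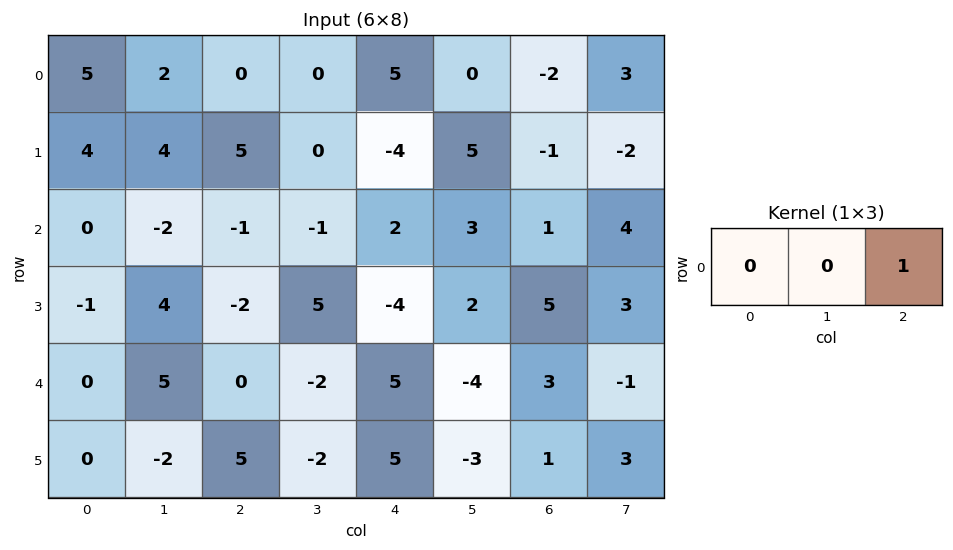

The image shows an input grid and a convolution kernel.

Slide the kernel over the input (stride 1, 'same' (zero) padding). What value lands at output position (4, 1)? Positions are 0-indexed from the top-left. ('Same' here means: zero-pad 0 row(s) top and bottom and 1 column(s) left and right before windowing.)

The receptive field on the zero-padded input at this output position is [0 5 0]. Elementwise product with the kernel and sum: 0·1.

0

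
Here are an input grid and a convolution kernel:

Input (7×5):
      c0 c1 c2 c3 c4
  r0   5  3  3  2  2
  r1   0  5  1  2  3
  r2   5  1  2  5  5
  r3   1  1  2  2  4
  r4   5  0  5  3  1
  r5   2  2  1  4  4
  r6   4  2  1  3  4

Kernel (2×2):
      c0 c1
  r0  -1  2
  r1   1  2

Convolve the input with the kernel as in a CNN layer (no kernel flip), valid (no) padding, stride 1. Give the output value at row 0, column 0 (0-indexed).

11

The receptive field on the input at this output position is [5 3 / 0 5]. Elementwise product with the kernel and sum: 5·-1 + 3·2 + 0·1 + 5·2.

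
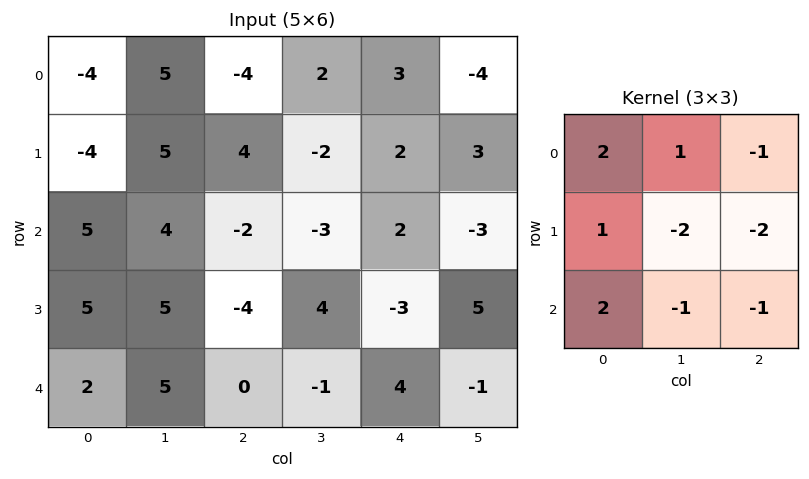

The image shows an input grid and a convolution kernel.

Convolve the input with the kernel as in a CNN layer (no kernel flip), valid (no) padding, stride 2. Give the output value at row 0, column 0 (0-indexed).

-13

The receptive field on the input at this output position is [-4 5 -4 / -4 5 4 / 5 4 -2]. Elementwise product with the kernel and sum: -4·2 + 5·1 + -4·-1 + -4·1 + 5·-2 + 4·-2 + 5·2 + 4·-1 + -2·-1.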